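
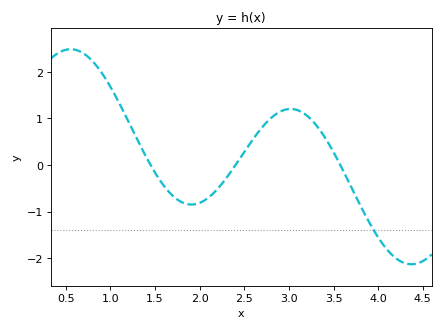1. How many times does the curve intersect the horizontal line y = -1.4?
1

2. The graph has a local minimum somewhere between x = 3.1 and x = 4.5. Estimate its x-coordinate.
4.37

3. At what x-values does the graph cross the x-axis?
1.45, 2.4, 3.58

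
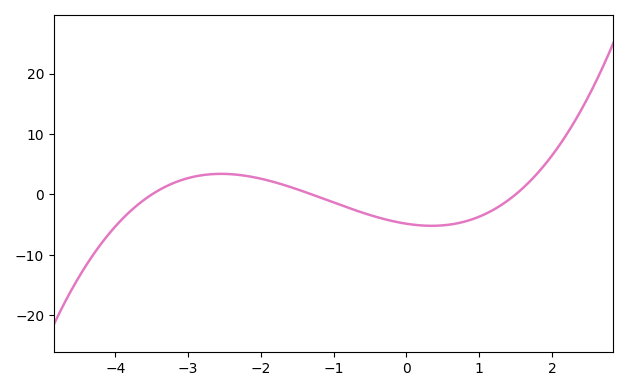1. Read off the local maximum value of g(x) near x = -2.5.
3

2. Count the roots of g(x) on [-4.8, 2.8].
3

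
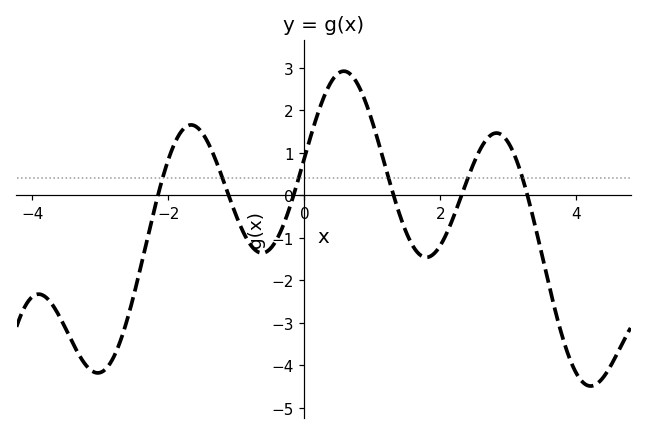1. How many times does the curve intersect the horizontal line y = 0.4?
6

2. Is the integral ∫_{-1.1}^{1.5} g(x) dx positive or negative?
positive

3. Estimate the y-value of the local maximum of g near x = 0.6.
2.9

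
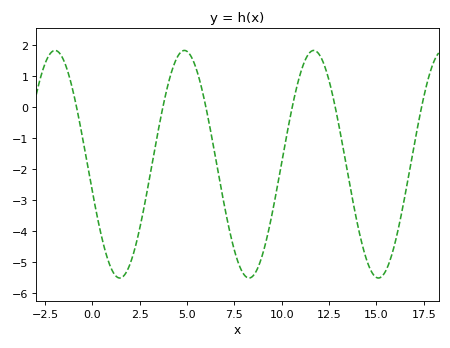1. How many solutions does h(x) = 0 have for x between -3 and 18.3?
6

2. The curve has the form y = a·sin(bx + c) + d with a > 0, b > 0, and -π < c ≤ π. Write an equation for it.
y = 3.66sin(0.92x - 2.9) - 1.85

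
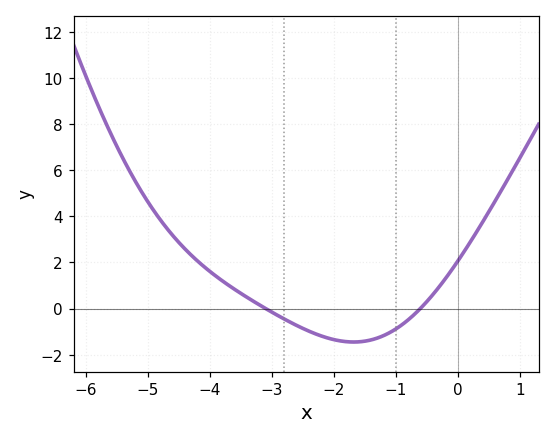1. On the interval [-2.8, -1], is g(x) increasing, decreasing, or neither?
neither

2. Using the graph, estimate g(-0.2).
1.31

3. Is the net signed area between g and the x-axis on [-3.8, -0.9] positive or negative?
negative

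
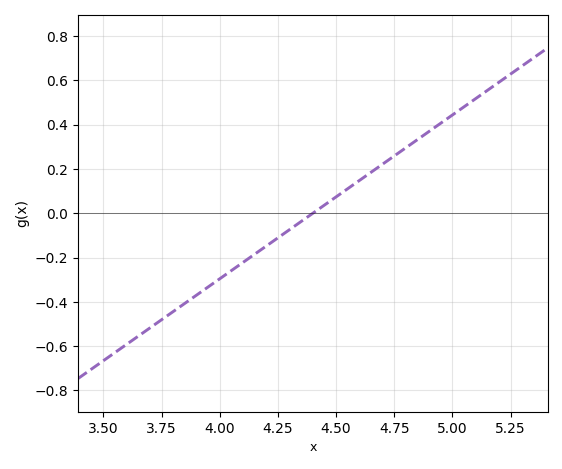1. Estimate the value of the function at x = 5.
0.44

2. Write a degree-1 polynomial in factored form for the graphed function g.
y = 0.74(x - 4.4)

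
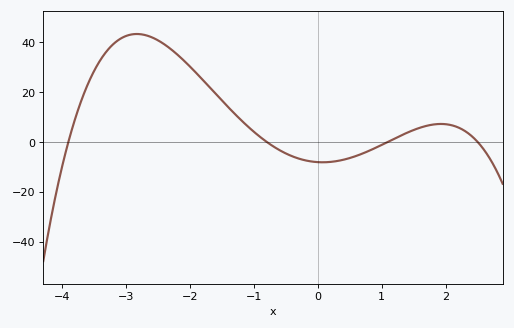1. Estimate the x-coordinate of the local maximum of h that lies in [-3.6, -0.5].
-2.8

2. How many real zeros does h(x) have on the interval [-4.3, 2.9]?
4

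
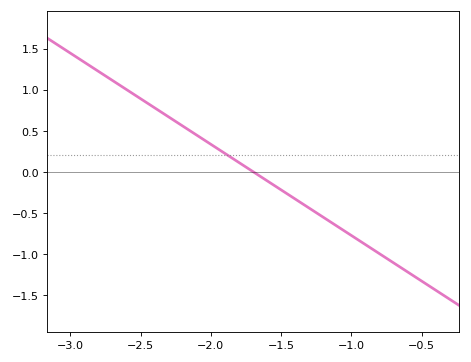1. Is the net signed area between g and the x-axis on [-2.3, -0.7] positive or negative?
negative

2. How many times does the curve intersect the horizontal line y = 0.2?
1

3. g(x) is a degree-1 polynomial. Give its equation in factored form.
y = -1.11(x + 1.7)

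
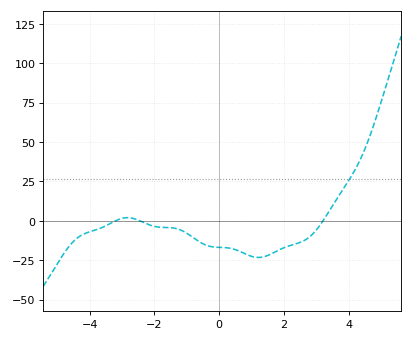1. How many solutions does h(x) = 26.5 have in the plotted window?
1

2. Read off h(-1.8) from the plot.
-4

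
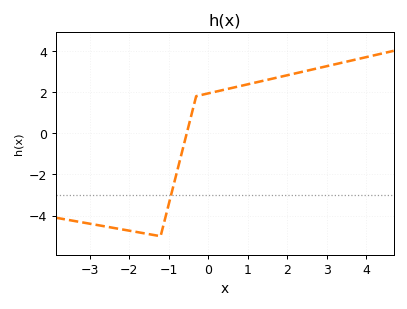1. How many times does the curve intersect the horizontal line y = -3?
1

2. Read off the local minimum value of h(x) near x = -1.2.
-5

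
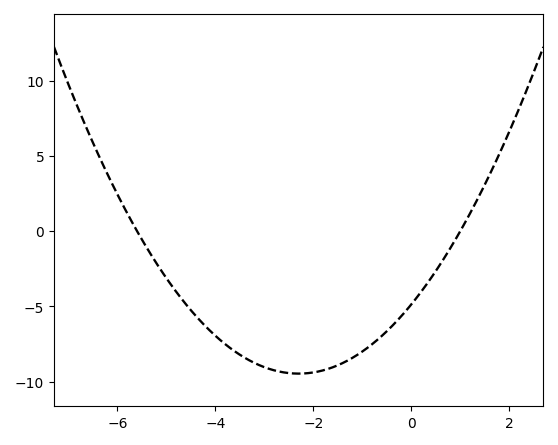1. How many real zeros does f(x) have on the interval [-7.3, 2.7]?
2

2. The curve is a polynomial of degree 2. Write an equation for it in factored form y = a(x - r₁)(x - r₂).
y = 0.87(x + 5.6)(x - 1)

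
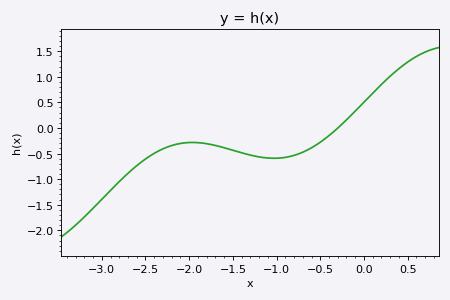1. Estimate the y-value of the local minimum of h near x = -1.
-0.6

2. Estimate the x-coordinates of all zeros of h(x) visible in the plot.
-0.3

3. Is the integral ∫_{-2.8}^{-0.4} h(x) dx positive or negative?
negative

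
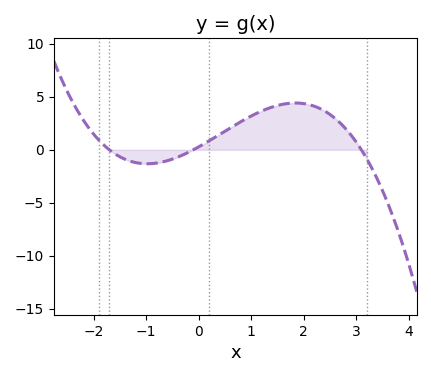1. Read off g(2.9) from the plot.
1.41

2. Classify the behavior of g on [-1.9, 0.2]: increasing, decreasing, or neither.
neither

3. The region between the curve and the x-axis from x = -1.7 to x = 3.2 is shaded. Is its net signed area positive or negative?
positive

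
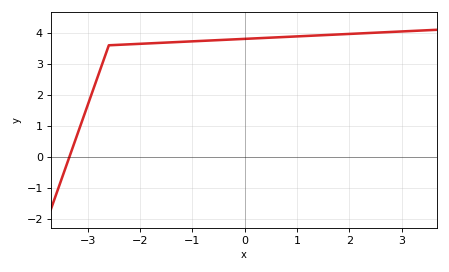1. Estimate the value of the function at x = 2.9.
4.04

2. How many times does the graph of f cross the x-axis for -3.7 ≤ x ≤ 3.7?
1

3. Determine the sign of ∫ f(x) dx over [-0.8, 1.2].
positive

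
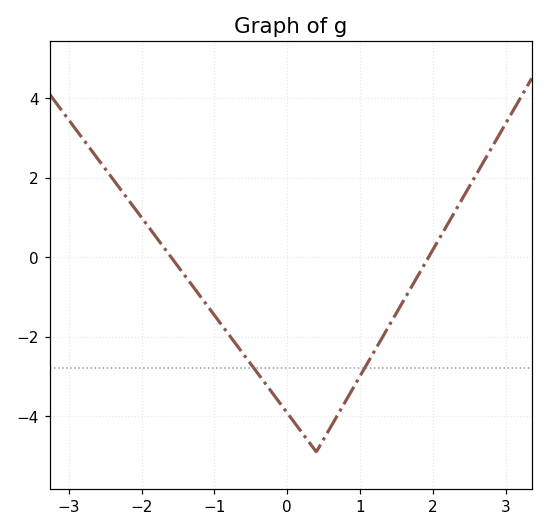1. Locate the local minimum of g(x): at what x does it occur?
0.4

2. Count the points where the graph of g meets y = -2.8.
2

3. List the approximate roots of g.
-1.6, 1.9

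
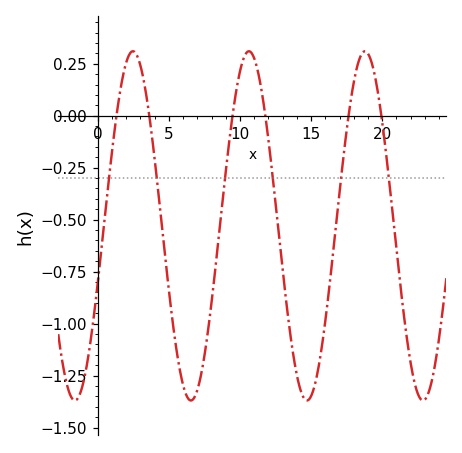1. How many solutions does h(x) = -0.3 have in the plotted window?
6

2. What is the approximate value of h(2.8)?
0.283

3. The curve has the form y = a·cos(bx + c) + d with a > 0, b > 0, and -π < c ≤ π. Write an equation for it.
y = 0.84cos(0.77x - 1.9) - 0.53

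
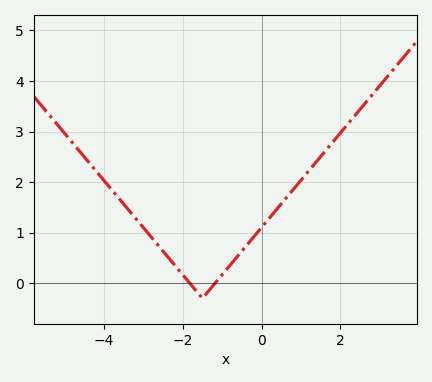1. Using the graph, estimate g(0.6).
1.7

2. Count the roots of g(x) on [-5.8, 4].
2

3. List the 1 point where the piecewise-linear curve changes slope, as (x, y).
(-1.5, -0.3)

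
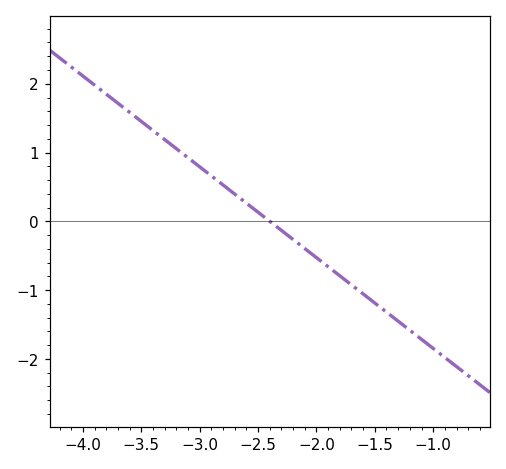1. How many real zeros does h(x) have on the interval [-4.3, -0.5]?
1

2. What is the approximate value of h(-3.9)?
1.98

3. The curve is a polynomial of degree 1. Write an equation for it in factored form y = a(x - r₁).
y = -1.32(x + 2.4)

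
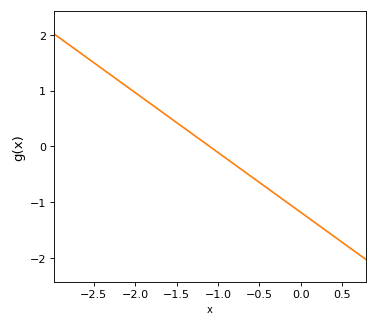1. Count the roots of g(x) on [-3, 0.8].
1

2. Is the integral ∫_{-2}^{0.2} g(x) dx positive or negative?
negative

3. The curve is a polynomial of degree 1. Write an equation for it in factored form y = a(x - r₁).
y = -1.07(x + 1.1)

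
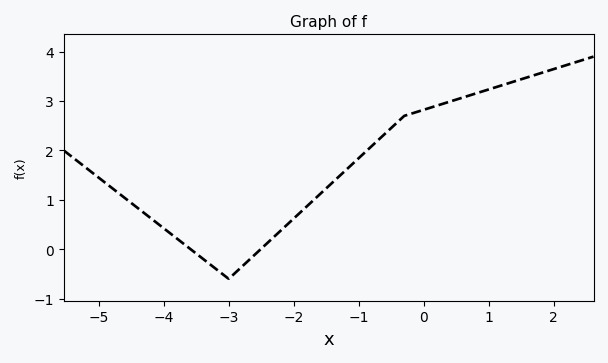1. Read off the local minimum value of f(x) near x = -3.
-0.6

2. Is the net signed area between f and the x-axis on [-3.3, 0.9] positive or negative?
positive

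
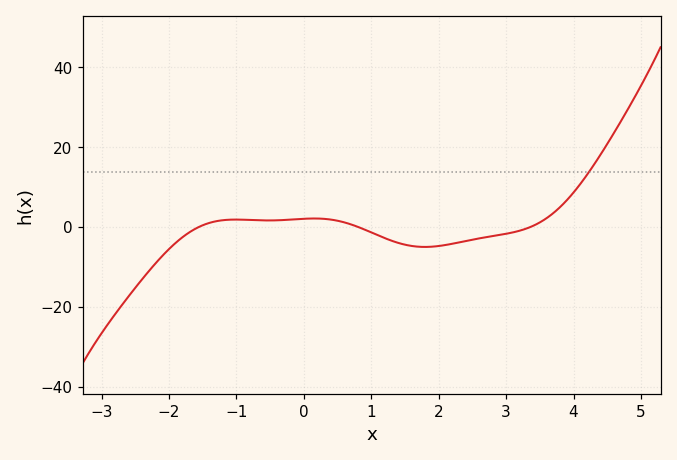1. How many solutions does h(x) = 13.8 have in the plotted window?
1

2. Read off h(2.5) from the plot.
-4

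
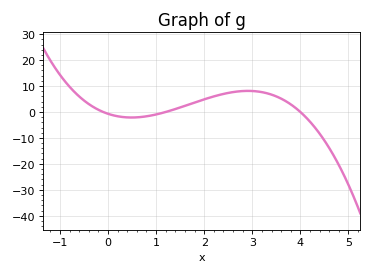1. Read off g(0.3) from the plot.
-2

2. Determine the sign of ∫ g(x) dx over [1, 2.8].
positive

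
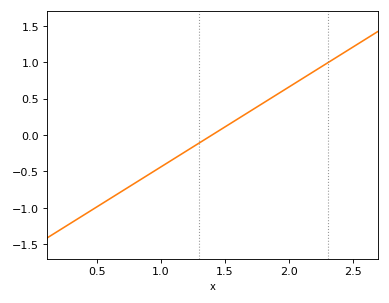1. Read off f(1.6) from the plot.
0.2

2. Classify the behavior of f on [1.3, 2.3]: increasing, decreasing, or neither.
increasing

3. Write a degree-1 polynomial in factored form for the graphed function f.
y = 1.1(x - 1.4)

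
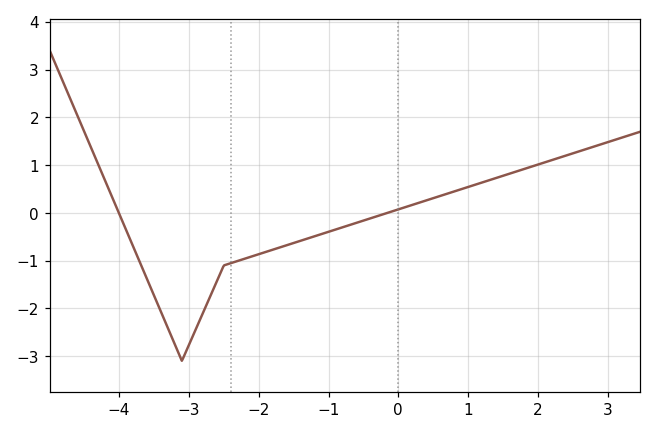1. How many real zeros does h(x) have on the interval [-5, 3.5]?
2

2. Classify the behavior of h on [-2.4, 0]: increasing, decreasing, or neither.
increasing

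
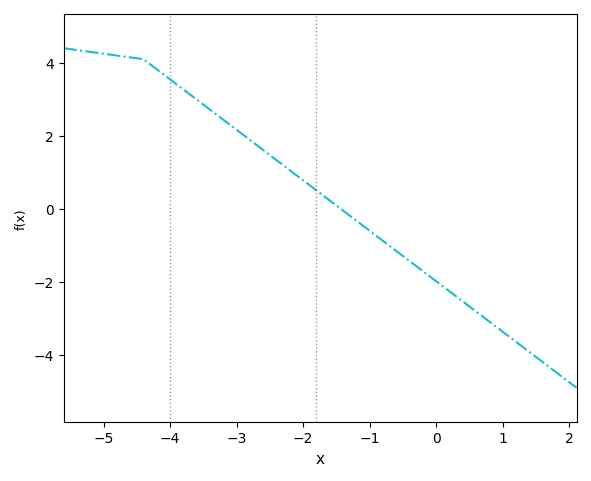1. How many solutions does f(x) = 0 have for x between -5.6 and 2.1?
1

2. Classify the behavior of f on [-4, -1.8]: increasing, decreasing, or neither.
decreasing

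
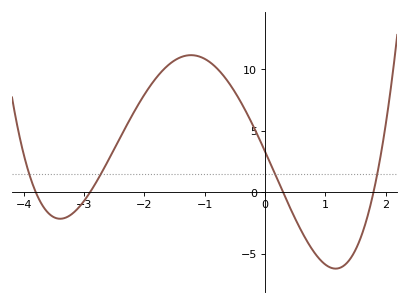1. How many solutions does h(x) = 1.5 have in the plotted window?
4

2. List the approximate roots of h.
-3.8, -2.9, 0.3, 1.8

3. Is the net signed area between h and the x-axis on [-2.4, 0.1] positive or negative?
positive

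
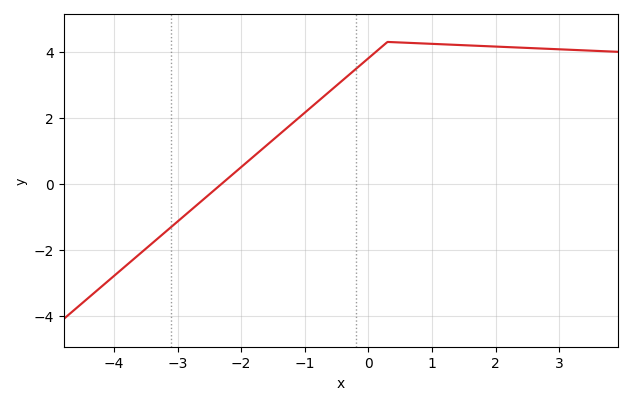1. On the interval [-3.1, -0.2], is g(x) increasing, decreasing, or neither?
increasing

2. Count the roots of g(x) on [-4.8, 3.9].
1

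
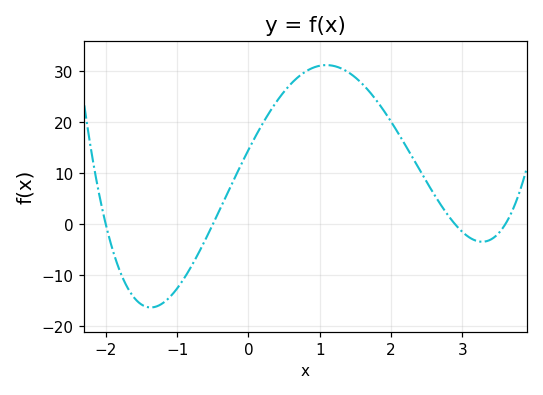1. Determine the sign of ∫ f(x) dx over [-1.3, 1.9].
positive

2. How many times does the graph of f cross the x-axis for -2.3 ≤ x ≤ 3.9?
4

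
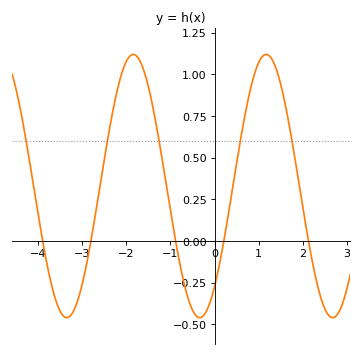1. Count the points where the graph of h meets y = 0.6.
5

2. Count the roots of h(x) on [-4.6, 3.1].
5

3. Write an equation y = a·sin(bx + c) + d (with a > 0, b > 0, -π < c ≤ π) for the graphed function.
y = 0.79sin(2.1x - 0.87) + 0.33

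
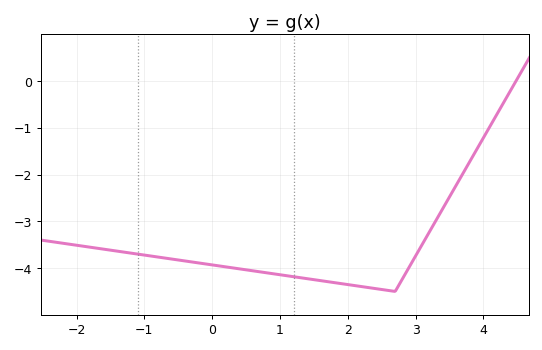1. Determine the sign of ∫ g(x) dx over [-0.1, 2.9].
negative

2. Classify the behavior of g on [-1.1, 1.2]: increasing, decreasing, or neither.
decreasing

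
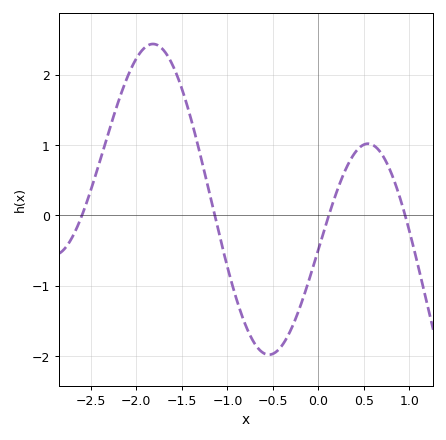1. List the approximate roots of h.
-2.6, -1.1, 0.1, 1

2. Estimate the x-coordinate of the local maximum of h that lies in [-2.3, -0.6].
-1.8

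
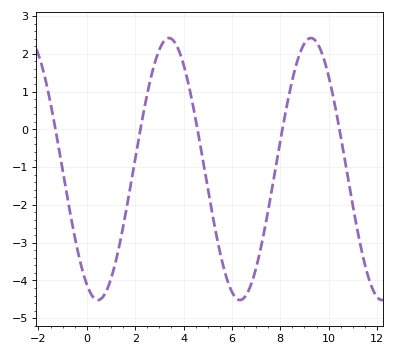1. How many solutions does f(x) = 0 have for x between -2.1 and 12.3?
5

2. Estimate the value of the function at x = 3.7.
2.24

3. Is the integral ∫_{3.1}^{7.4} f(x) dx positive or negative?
negative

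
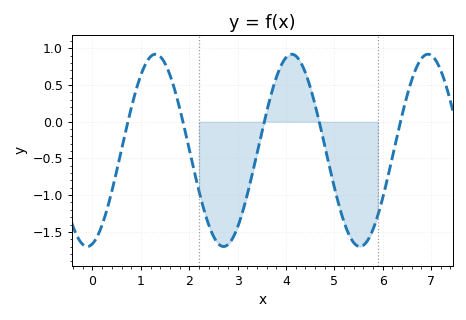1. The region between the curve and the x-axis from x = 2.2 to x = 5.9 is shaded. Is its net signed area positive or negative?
negative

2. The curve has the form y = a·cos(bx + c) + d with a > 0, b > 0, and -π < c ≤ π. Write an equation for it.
y = 1.31cos(2.23x - 2.9) - 0.39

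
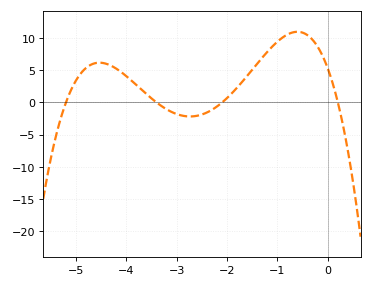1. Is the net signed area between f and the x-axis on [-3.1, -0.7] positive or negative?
positive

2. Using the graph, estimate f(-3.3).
-0.5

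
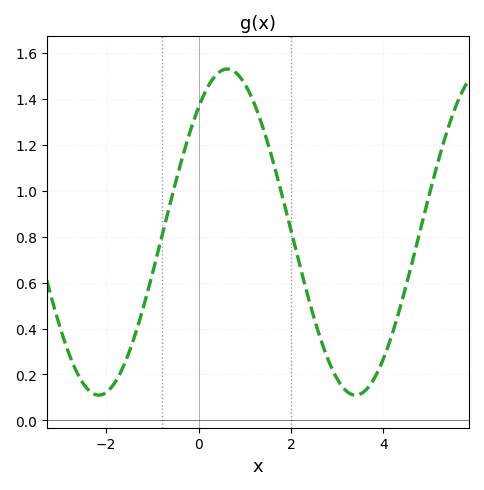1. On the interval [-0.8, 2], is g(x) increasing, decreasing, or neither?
neither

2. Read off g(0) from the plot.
1.36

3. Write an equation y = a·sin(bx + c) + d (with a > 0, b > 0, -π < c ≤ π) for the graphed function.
y = 0.71sin(1.1x + 0.87) + 0.82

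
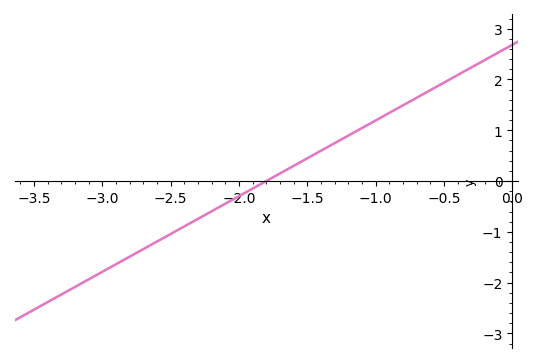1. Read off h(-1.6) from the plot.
0.298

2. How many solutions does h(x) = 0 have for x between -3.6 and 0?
1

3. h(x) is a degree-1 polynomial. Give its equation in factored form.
y = 1.49(x + 1.8)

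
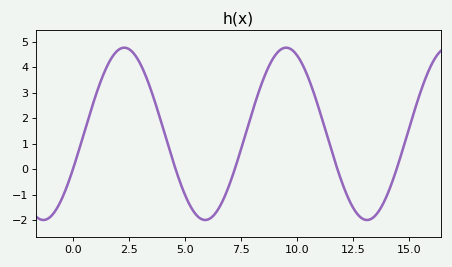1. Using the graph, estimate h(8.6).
3.73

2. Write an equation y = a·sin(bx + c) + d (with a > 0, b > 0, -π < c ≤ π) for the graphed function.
y = 3.38sin(0.87x - 0.432) + 1.38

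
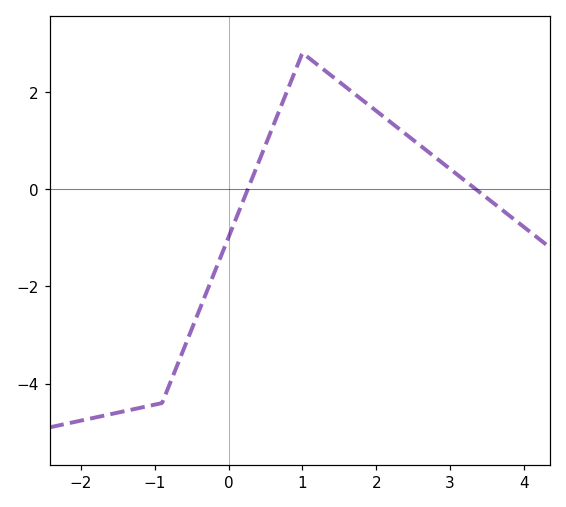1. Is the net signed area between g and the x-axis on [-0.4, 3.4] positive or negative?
positive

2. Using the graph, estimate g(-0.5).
-2.8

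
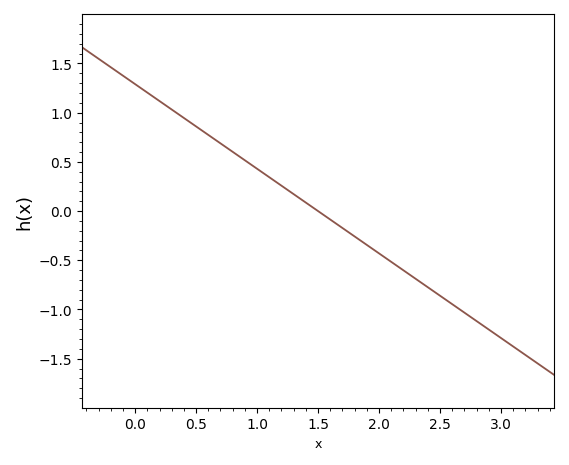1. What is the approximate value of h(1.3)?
0.15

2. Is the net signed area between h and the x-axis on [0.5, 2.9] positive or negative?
negative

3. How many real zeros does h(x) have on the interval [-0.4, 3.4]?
1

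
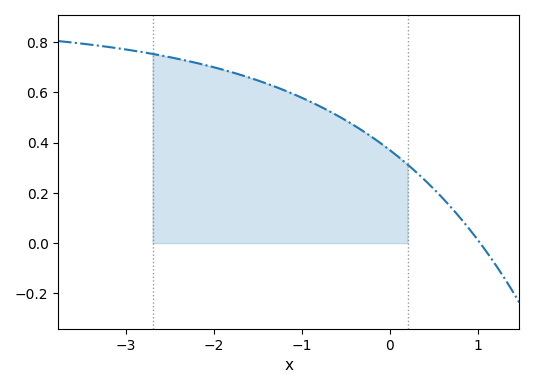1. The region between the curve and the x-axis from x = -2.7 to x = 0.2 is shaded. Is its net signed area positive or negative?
positive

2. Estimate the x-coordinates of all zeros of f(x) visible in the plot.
1.03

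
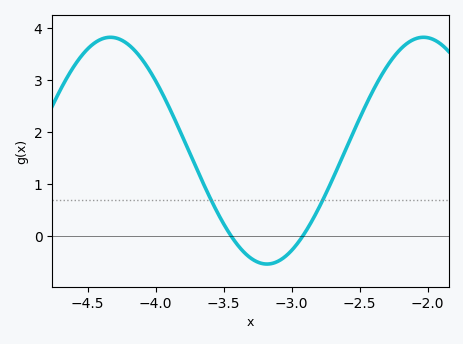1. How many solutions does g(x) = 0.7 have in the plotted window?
2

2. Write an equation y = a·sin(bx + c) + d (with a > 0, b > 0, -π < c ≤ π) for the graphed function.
y = 2.18sin(2.7x + 0.83) + 1.64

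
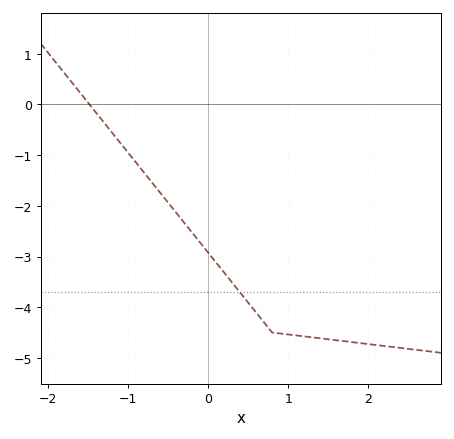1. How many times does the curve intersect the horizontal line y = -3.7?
1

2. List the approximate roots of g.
-1.48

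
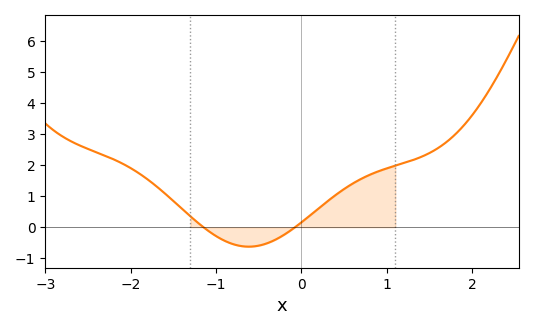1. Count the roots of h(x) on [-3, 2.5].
2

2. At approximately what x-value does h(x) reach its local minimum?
-0.616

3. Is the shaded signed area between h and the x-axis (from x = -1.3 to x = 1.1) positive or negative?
positive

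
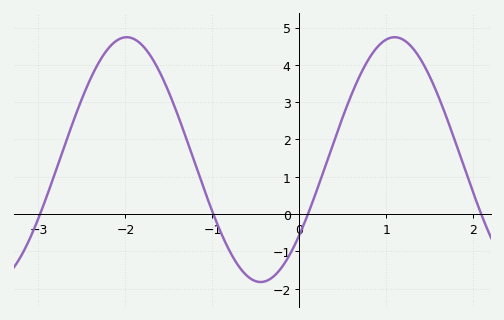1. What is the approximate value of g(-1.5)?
3.26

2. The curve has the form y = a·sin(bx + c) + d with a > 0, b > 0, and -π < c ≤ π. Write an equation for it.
y = 3.28sin(2.04x - 0.662) + 1.46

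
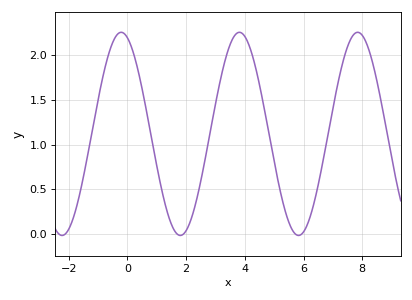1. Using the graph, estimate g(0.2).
2.03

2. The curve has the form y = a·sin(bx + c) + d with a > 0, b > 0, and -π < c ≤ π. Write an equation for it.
y = 1.14sin(1.56x + 1.9) + 1.12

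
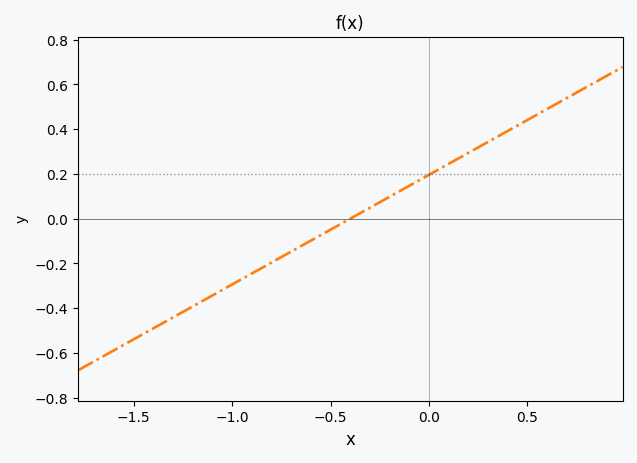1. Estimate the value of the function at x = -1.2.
-0.4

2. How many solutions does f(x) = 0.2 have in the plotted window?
1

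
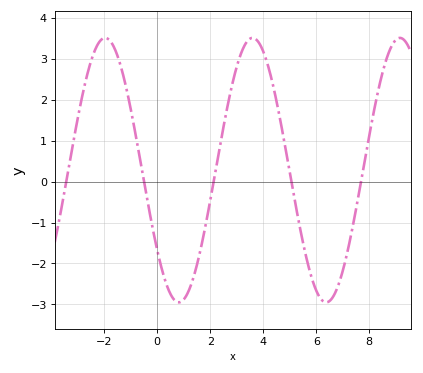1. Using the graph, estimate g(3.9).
3.32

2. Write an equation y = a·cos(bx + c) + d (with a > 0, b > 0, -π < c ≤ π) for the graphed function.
y = 3.23cos(1.13x + 2.22) + 0.28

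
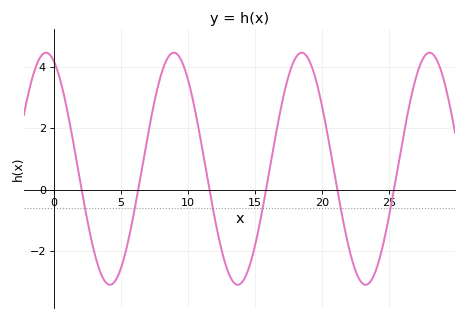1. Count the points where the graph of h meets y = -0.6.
6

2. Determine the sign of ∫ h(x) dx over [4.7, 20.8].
positive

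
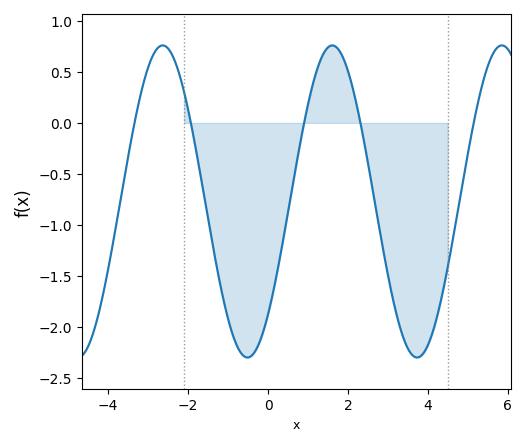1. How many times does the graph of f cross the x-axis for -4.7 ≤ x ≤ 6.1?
5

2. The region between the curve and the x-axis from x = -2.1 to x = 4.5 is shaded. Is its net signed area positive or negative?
negative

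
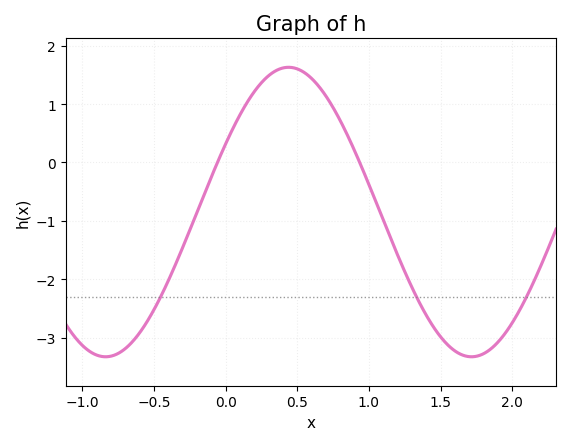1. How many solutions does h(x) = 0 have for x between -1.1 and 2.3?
2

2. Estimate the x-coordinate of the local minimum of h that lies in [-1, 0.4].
-0.85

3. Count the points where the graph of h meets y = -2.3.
3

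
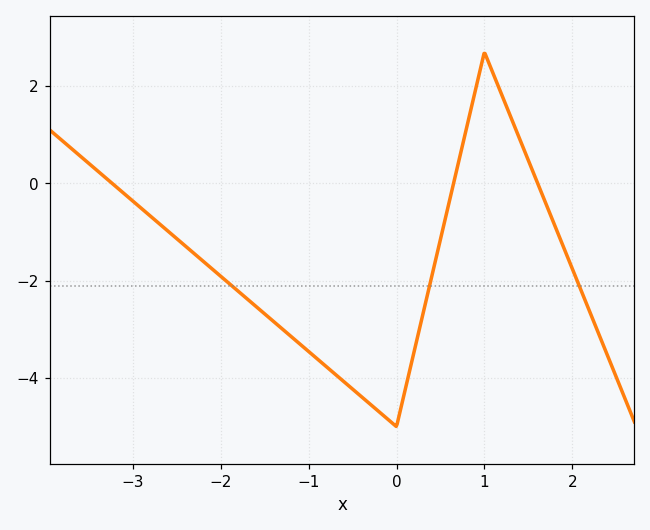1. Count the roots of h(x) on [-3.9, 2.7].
3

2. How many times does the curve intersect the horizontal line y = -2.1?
3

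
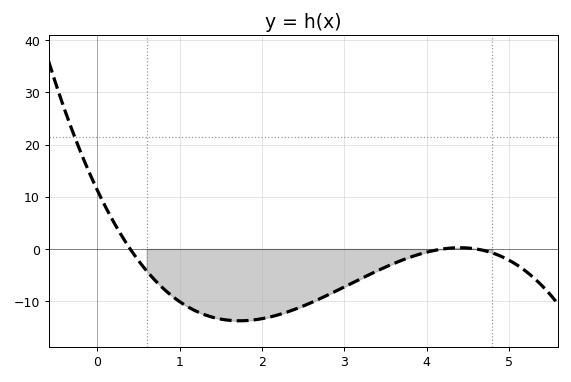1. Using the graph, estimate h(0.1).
8.08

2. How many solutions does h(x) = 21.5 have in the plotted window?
1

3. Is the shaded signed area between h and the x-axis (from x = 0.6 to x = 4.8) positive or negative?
negative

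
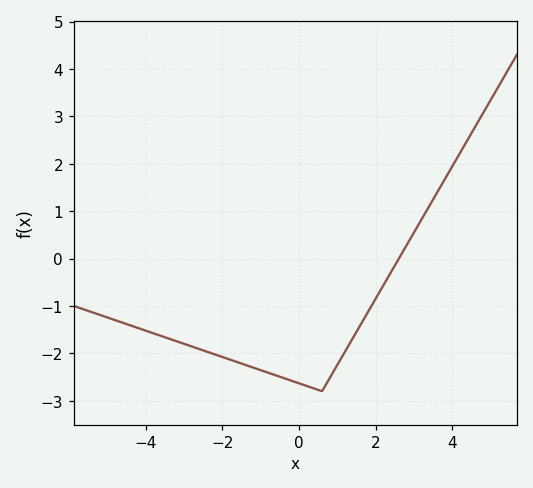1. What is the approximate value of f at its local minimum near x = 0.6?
-2.8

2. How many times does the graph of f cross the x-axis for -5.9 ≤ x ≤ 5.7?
1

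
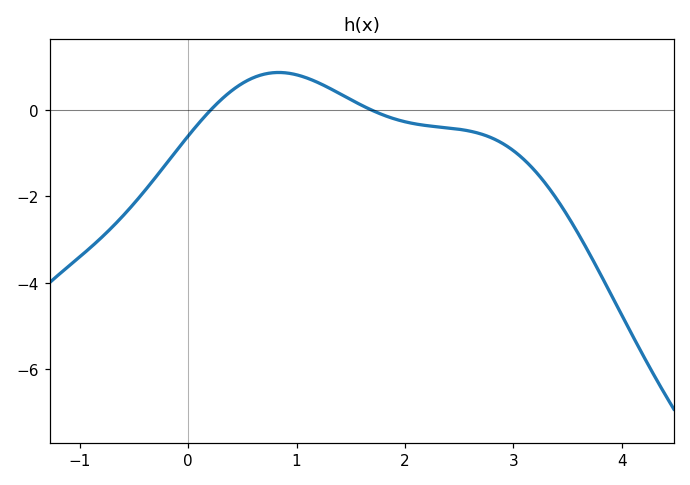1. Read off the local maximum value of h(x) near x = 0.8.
0.862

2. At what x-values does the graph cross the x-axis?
0.21, 1.69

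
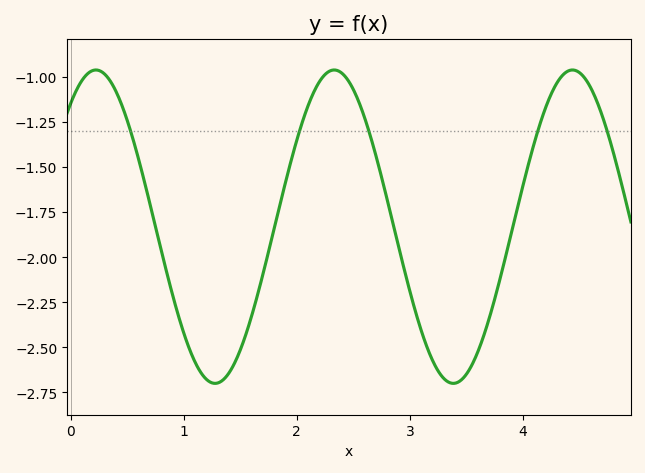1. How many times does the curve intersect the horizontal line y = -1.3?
5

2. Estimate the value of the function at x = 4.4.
-0.96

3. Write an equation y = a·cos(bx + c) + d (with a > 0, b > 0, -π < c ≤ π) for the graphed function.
y = 0.87cos(3x - 0.66) - 1.83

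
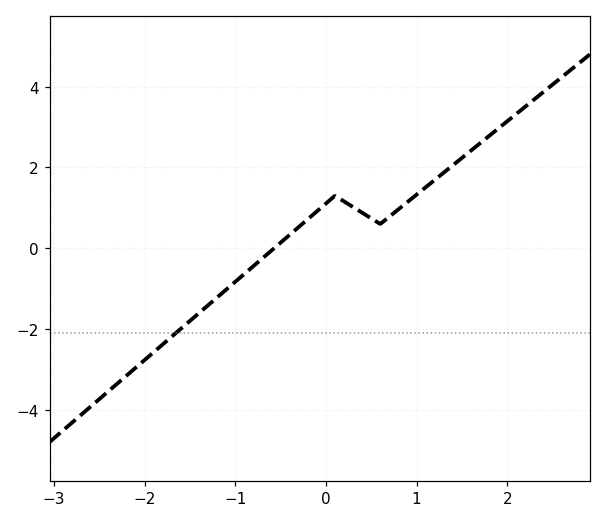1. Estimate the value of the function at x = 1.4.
2.05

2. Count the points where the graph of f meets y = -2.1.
1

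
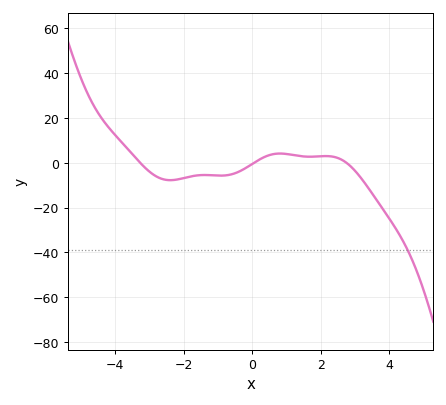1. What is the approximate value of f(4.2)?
-30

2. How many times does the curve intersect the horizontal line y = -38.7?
1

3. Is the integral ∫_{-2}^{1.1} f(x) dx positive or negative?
negative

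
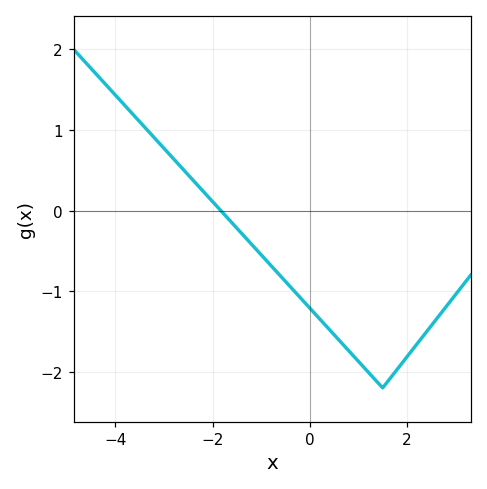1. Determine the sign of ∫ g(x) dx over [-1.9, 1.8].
negative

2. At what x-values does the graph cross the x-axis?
-1.83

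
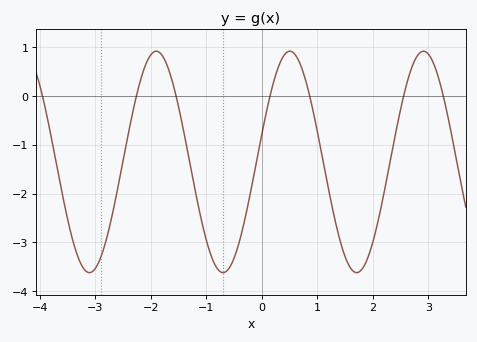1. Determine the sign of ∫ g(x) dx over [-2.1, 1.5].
negative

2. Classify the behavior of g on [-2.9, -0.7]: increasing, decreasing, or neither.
neither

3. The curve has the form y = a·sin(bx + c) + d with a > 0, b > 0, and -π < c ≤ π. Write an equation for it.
y = 2.27sin(2.61x + 0.252) - 1.35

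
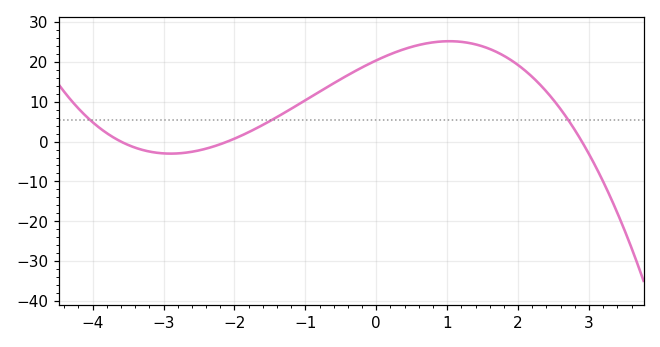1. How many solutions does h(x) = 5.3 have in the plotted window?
3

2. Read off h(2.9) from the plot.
0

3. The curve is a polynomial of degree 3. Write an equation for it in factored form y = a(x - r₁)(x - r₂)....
y = -0.93(x + 3.6)(x + 2.1)(x - 2.9)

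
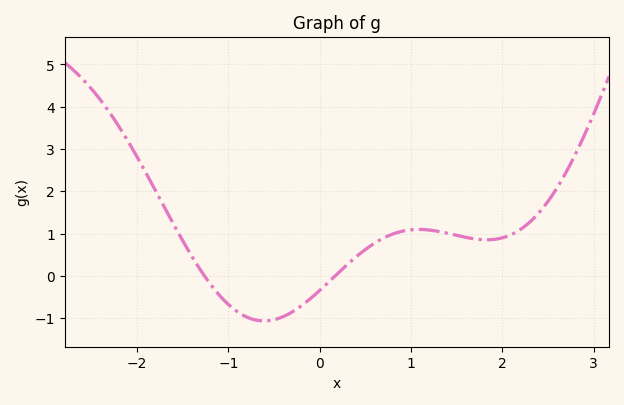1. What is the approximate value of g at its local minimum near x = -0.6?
-1.1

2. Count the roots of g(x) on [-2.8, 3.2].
2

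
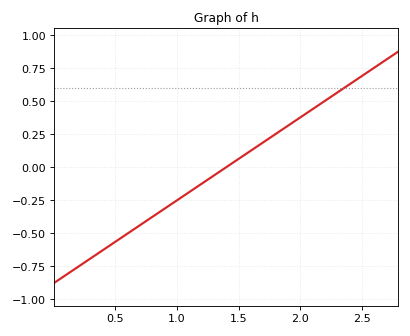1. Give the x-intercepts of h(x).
1.4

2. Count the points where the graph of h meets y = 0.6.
1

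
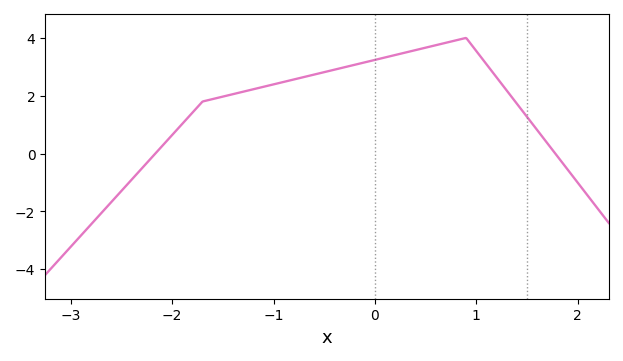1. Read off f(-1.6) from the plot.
1.88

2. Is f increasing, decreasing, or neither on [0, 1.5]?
neither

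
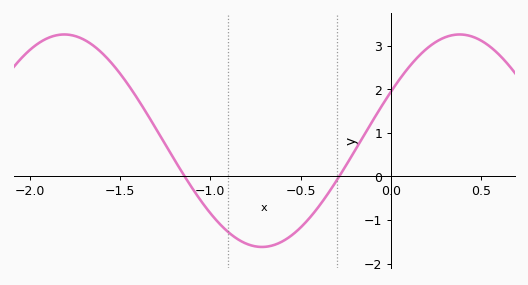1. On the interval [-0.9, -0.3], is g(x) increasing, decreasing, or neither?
neither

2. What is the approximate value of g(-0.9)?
-1.28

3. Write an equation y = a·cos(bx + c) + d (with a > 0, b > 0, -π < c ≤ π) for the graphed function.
y = 2.44cos(2.87x - 1.09) + 0.82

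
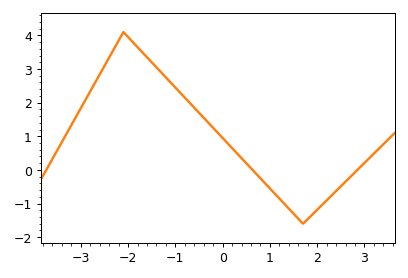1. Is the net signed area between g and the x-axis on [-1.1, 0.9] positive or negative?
positive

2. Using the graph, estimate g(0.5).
0.2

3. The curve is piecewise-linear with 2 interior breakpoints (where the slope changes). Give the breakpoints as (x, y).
(-2.1, 4.1); (1.7, -1.6)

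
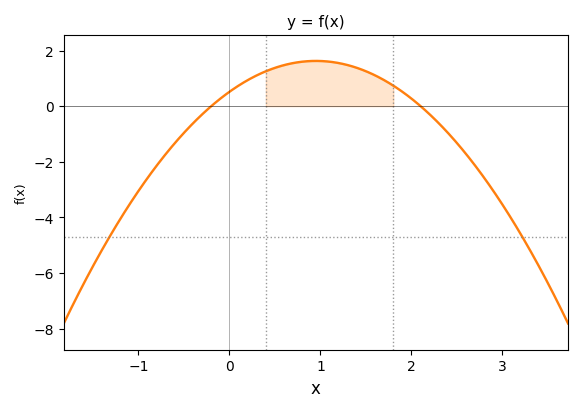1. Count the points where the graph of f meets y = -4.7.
2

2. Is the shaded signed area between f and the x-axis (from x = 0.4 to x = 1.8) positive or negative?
positive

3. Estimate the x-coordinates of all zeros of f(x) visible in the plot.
-0.2, 2.1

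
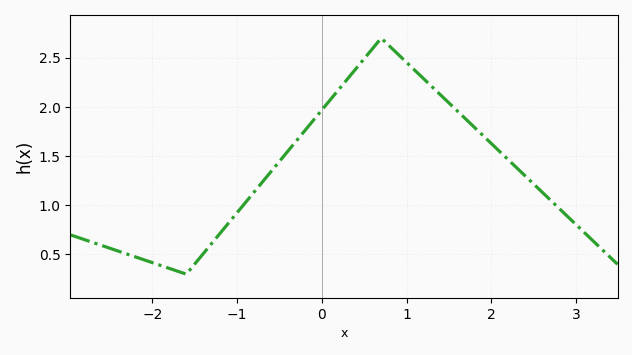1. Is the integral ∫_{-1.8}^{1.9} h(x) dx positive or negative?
positive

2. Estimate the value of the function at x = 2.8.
0.95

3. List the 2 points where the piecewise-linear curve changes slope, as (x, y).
(-1.6, 0.3); (0.7, 2.7)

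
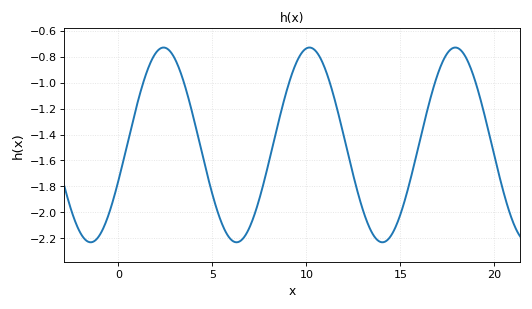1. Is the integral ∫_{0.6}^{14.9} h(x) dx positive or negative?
negative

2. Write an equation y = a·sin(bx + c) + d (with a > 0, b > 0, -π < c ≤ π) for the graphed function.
y = 0.75sin(0.81x - 0.38) - 1.48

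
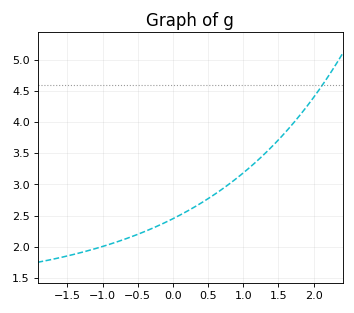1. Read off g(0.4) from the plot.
2.7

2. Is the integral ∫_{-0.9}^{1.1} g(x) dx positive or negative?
positive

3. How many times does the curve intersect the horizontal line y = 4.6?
1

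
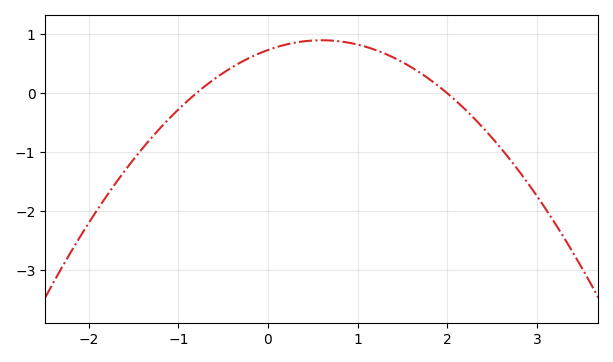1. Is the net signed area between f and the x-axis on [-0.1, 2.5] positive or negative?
positive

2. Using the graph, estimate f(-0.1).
0.7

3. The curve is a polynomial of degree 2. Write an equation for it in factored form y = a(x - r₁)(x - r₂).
y = -0.46(x + 0.8)(x - 2)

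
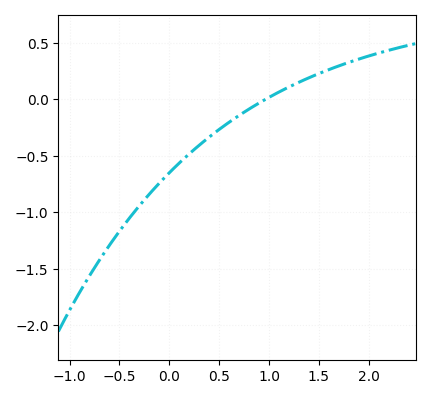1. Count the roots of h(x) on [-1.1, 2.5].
1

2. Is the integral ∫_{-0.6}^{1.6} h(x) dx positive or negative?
negative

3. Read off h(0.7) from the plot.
-0.15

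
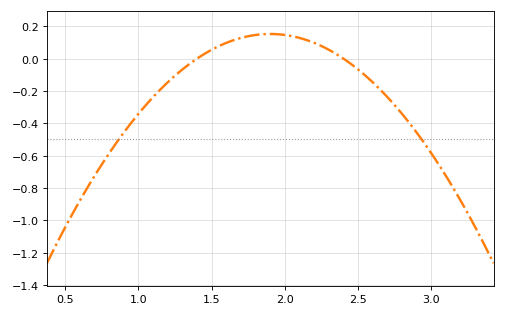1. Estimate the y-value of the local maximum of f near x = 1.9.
0.16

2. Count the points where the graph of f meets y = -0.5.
2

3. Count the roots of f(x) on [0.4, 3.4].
2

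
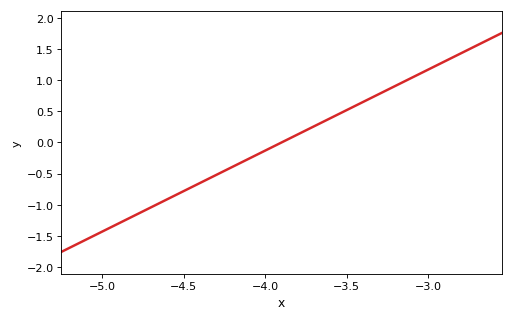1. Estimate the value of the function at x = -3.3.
0.78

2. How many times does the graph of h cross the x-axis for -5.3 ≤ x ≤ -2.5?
1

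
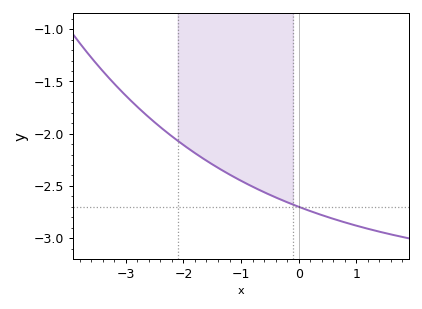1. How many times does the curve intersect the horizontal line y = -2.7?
1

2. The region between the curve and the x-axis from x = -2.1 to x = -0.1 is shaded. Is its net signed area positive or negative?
negative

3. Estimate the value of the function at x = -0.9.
-2.48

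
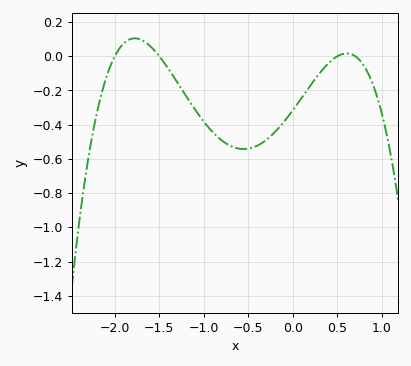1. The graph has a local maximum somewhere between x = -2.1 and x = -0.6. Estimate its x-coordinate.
-1.8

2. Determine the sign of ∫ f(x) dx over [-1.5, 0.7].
negative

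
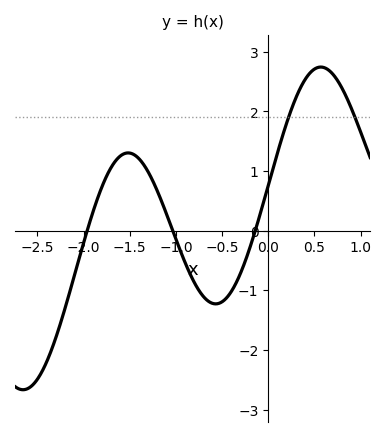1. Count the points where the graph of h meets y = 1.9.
2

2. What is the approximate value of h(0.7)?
2.63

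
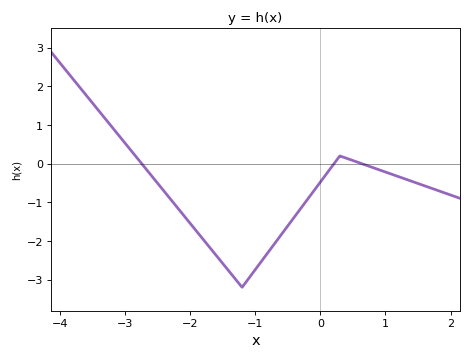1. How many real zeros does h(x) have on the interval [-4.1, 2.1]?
3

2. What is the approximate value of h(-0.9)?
-2.5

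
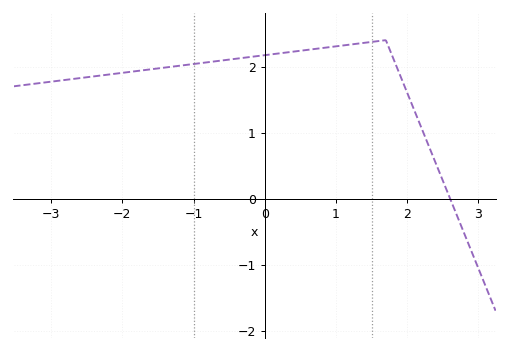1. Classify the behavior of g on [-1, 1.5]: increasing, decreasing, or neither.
increasing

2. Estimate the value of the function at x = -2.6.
1.8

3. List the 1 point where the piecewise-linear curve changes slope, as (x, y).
(1.7, 2.4)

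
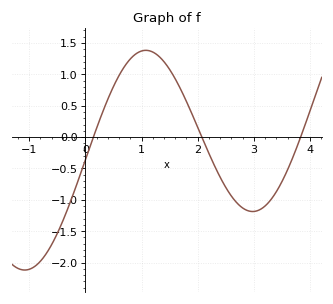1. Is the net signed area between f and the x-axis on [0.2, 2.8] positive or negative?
positive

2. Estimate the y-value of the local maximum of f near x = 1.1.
1.38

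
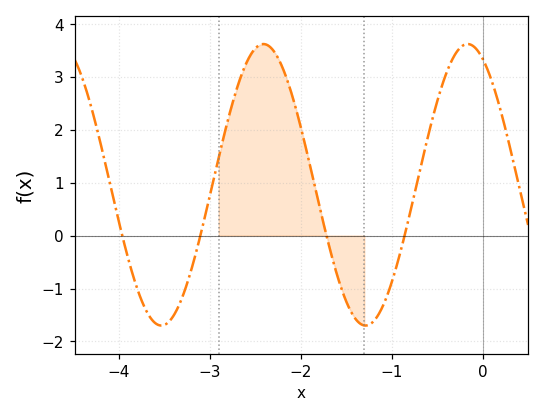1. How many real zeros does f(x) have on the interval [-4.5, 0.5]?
4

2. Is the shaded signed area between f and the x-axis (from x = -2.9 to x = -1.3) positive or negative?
positive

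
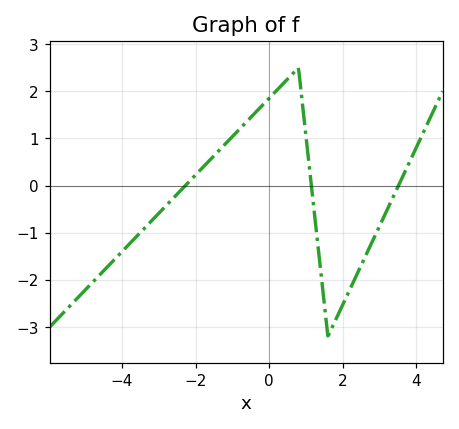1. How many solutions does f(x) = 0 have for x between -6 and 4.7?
3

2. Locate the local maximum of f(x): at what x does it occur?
0.8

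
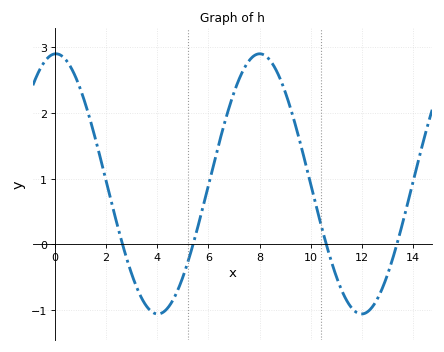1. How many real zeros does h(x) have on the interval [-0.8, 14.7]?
4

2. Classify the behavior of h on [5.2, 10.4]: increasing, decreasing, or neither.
neither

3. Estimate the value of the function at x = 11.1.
-0.6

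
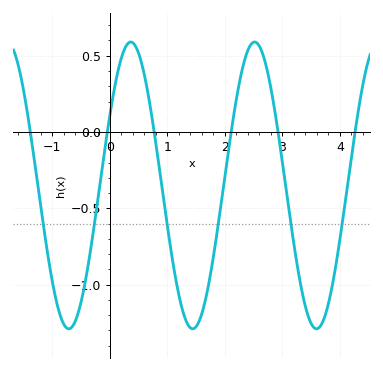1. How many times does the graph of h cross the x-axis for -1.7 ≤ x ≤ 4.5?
6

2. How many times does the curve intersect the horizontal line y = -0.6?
6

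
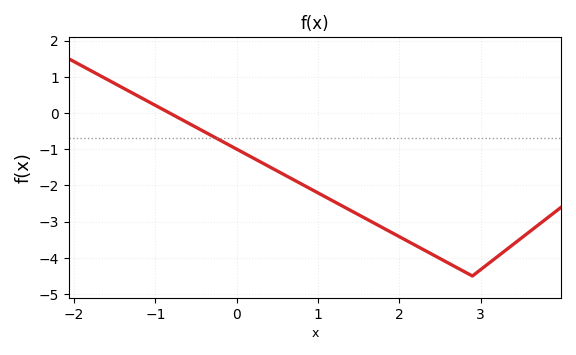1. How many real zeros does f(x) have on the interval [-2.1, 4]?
1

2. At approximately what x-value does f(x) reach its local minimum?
2.9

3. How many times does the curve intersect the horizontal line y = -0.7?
1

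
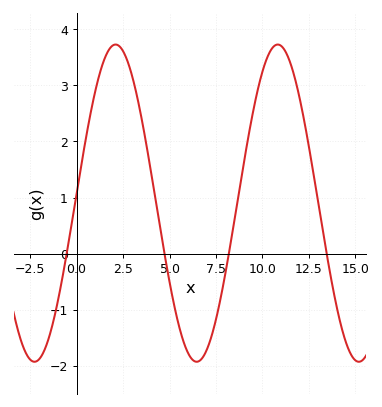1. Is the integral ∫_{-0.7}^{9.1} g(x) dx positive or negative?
positive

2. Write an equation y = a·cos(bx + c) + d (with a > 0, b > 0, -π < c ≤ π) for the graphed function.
y = 2.83cos(0.72x - 1.51) + 0.9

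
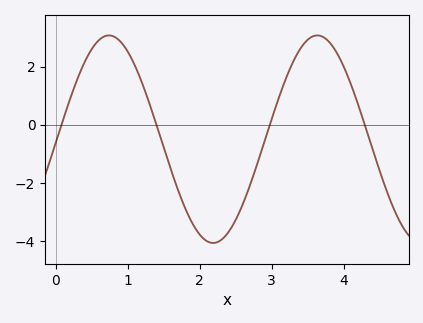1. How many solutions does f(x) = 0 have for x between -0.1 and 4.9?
4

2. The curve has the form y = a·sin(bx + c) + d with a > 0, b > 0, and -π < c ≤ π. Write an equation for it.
y = 3.57sin(2.17x - 0.03) - 0.5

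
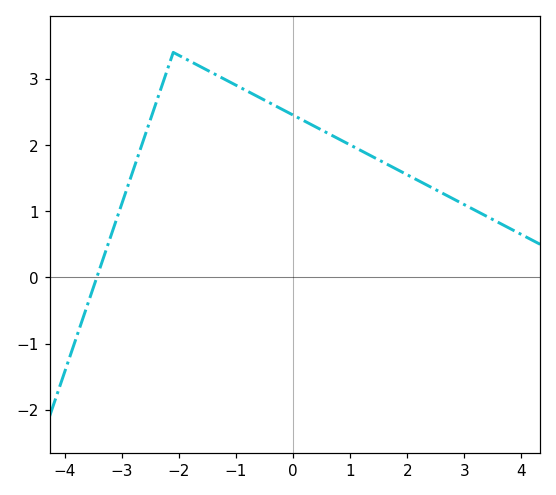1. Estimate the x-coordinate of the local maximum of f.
-2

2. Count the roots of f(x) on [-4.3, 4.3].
1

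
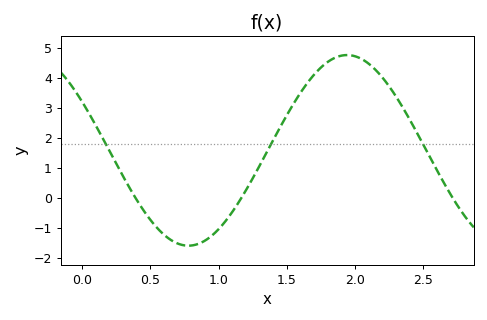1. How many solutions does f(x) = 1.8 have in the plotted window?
3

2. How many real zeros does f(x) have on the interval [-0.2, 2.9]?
3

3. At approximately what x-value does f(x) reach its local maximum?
1.95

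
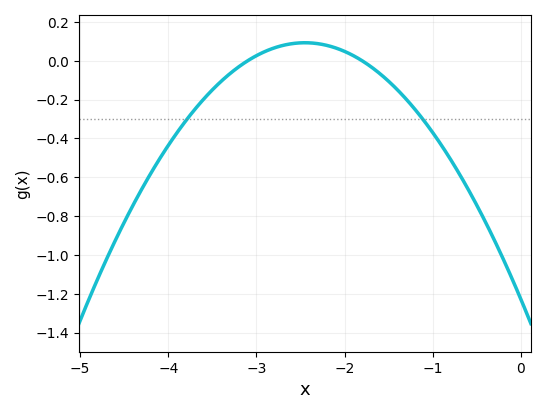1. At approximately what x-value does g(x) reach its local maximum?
-2.45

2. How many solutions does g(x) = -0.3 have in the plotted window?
2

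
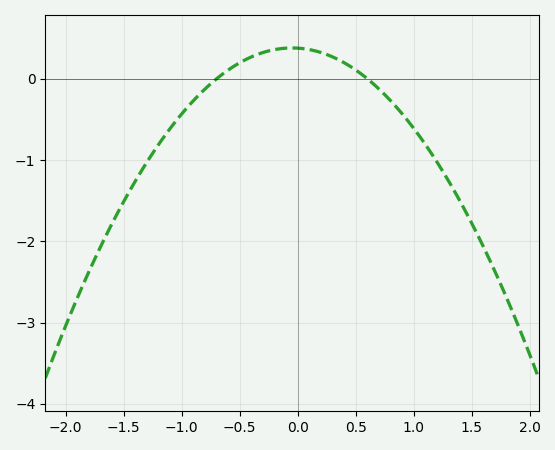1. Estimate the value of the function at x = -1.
-0.4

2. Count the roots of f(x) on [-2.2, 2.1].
2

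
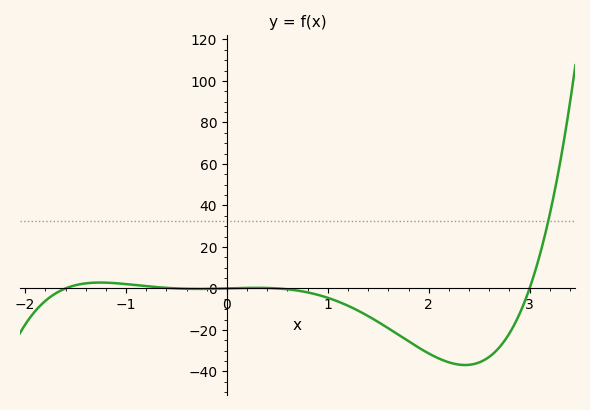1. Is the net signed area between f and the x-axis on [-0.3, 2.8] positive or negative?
negative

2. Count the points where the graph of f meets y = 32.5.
1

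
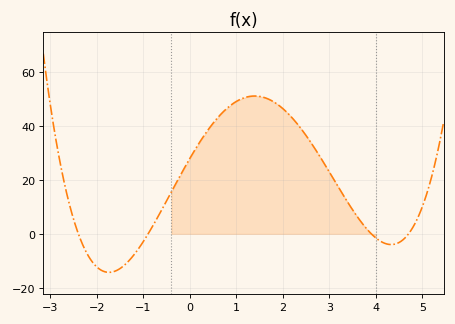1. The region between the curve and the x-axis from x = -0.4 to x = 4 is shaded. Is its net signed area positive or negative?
positive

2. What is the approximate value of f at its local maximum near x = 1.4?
52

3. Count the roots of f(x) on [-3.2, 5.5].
4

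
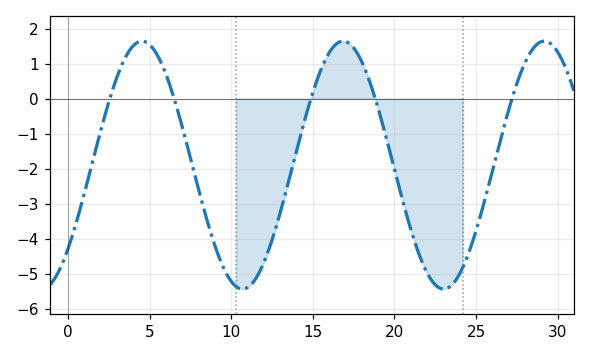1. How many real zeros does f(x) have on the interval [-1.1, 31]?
5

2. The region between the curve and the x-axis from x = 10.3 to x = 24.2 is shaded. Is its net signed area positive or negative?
negative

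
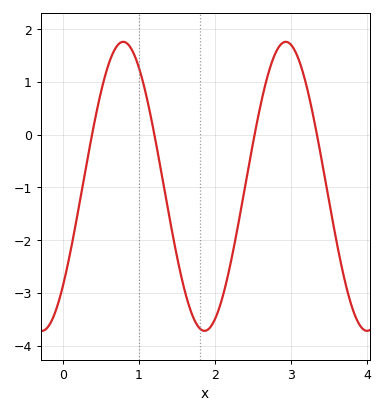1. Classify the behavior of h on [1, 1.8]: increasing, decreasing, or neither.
decreasing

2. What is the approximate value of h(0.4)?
0.1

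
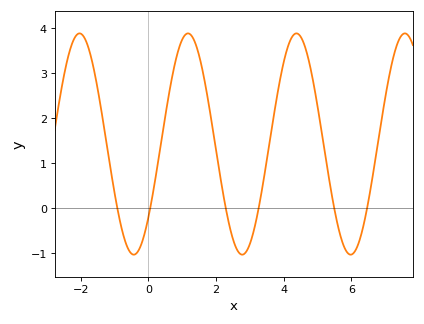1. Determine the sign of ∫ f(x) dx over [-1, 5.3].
positive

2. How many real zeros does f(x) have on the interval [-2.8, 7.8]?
6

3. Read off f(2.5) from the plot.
-0.7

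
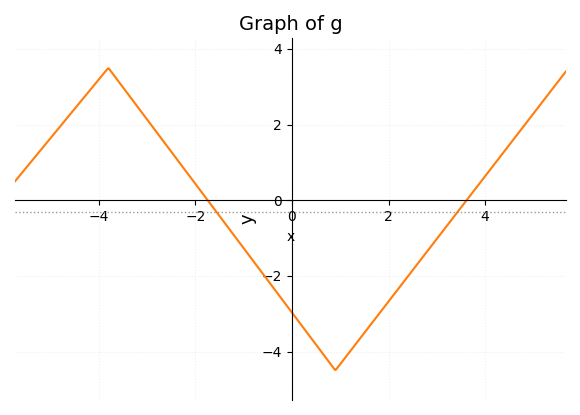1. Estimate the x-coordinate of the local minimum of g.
0.897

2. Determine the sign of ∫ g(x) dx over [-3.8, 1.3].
negative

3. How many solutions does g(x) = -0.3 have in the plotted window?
2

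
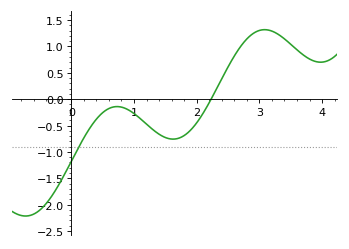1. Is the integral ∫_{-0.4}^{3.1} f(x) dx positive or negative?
negative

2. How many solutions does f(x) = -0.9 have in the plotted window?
1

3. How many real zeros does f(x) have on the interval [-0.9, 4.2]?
1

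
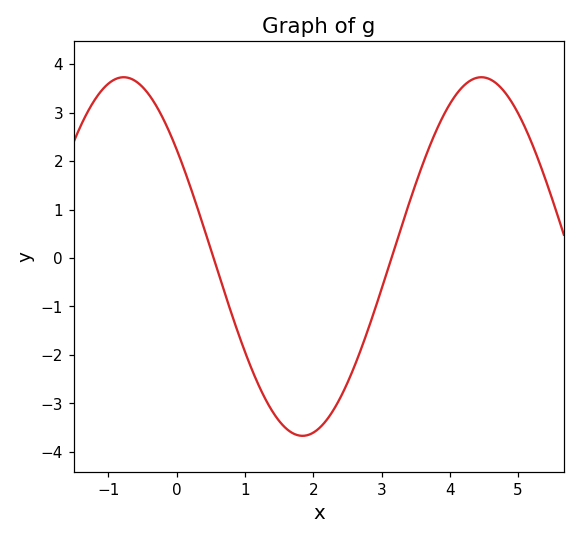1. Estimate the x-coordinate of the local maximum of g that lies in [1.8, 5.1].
4.46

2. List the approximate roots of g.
0.541, 3.15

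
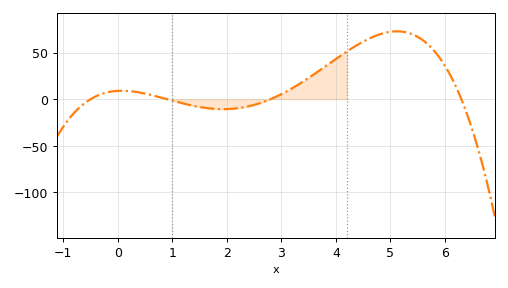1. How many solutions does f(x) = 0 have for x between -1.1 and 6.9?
4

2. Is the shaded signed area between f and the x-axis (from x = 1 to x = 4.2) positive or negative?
positive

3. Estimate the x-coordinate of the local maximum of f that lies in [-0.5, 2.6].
0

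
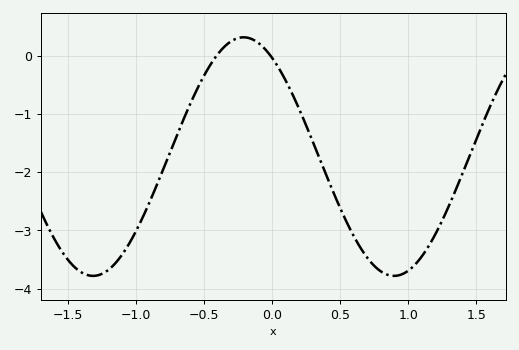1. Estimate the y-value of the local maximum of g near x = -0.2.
0.3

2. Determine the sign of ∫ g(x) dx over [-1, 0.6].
negative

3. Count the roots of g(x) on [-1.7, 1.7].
2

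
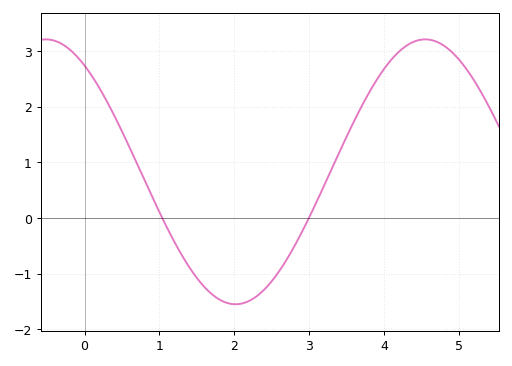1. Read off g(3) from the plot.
0.007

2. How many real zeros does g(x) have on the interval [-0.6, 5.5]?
2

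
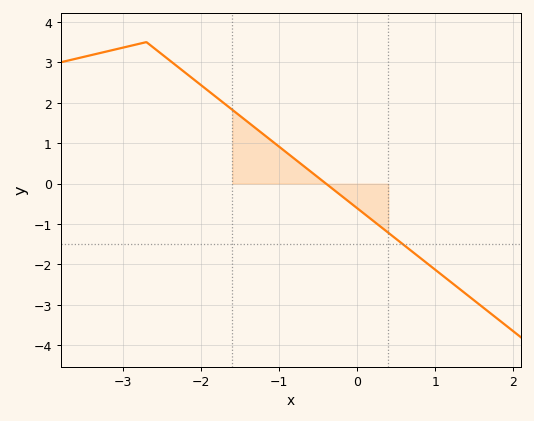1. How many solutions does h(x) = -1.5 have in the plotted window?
1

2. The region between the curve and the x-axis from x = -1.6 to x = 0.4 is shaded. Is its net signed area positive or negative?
positive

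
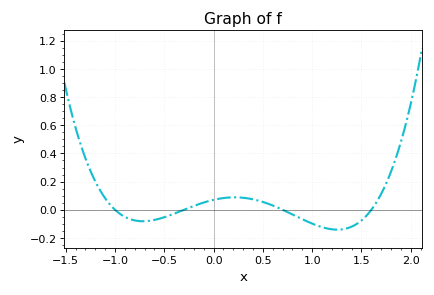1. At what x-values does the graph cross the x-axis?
-1, -0.3, 0.7, 1.6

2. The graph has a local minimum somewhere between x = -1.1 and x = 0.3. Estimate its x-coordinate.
-0.718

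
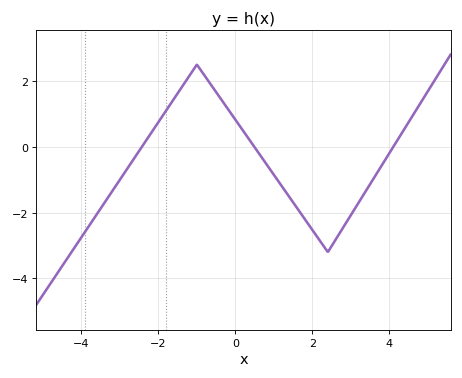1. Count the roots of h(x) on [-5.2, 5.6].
3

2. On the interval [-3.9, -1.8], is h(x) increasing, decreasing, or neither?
increasing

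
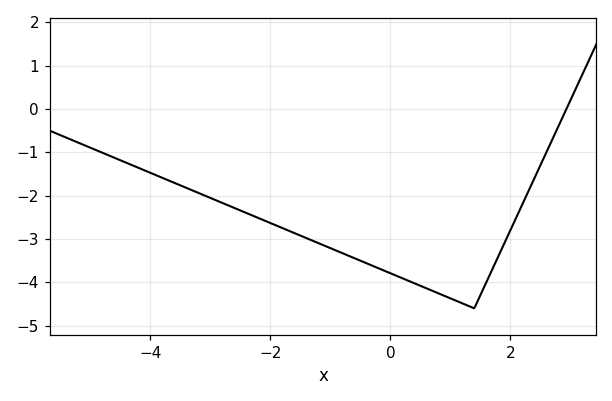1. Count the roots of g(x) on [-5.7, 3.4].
1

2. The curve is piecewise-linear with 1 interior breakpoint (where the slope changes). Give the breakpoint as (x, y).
(1.4, -4.6)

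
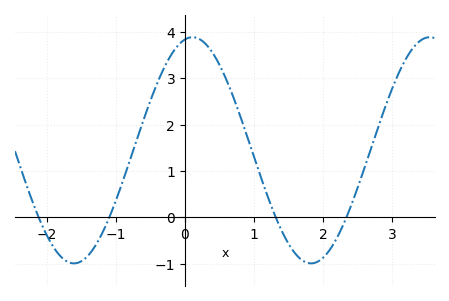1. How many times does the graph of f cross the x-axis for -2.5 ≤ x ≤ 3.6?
4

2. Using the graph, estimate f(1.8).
-0.987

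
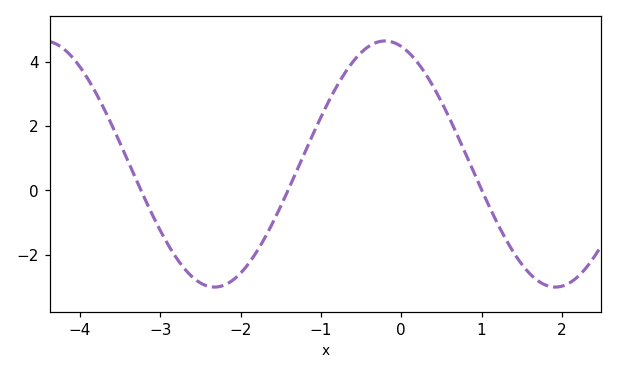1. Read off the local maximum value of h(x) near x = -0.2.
4.6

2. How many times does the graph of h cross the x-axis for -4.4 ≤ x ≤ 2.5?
3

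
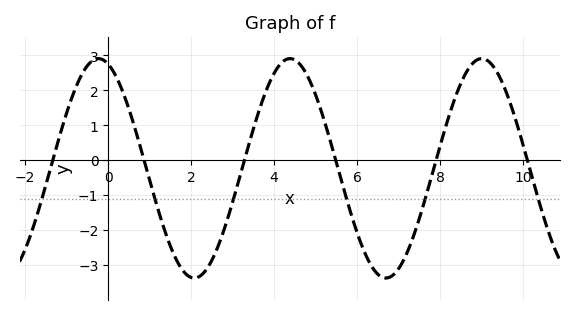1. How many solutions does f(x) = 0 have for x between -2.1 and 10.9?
6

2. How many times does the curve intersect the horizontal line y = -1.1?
6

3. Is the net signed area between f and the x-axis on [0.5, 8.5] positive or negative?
negative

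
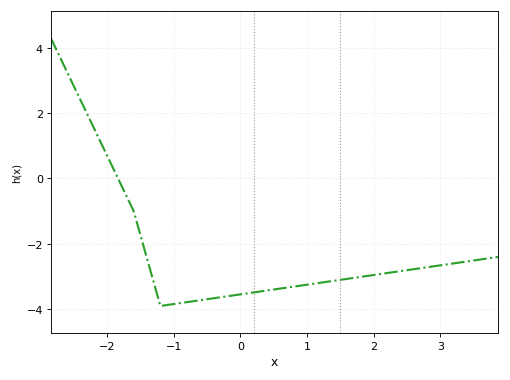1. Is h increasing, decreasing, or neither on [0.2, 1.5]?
increasing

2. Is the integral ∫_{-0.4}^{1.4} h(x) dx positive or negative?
negative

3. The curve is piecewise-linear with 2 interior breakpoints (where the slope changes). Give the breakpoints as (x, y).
(-1.6, -1); (-1.2, -3.9)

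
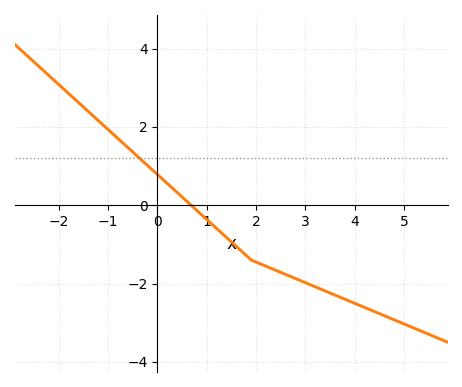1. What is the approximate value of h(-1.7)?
2.74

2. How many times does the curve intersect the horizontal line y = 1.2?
1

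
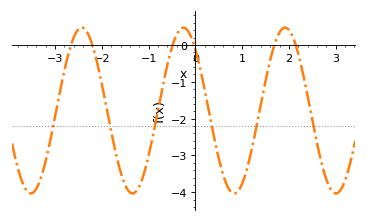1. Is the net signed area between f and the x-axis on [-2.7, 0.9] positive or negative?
negative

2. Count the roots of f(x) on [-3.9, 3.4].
6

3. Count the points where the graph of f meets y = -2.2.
6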